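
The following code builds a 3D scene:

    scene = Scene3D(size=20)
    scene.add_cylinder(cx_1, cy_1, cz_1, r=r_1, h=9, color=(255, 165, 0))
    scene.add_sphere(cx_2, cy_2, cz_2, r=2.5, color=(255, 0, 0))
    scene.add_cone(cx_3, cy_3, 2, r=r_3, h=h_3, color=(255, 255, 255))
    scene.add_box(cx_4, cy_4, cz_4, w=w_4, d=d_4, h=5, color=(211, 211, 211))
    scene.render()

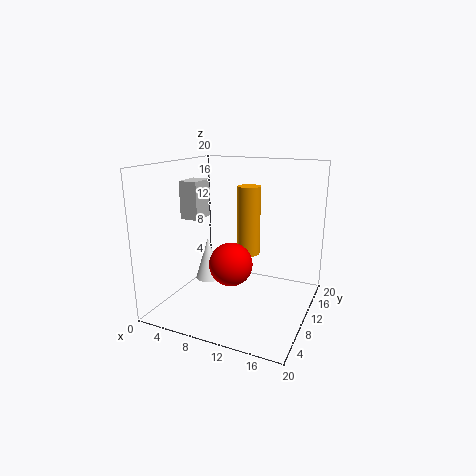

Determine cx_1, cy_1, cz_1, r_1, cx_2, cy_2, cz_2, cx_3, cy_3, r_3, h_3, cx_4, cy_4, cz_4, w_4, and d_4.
cx_1 = 12
cy_1 = 9
cz_1 = 8.5
r_1 = 1.5
cx_2 = 12.5
cy_2 = 2.5
cz_2 = 9.5
cx_3 = 4
cy_3 = 12
r_3 = 2
h_3 = 6.5
cx_4 = 3.5
cy_4 = 6
cz_4 = 13
w_4 = 2.5
d_4 = 3.5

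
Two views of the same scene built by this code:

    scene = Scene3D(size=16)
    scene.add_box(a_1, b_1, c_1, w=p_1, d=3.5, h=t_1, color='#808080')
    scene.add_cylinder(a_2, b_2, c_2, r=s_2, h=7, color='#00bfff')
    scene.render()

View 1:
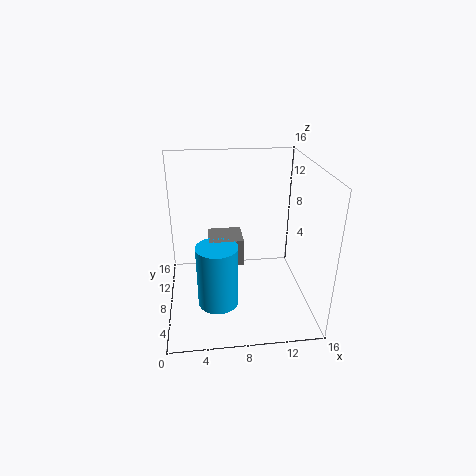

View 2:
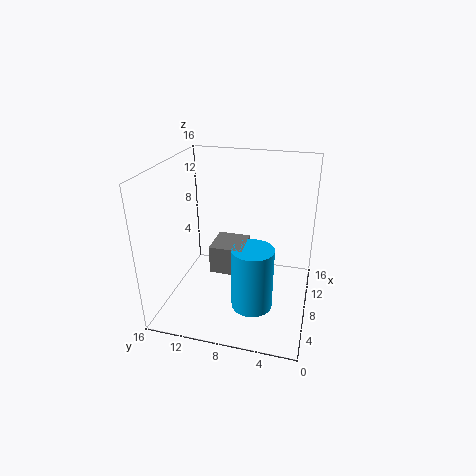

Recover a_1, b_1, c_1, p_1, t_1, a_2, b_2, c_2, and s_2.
a_1 = 4.75
b_1 = 6.75
c_1 = 5.25
p_1 = 3.75
t_1 = 3
a_2 = 5.5
b_2 = 5.75
c_2 = 1.25
s_2 = 2.25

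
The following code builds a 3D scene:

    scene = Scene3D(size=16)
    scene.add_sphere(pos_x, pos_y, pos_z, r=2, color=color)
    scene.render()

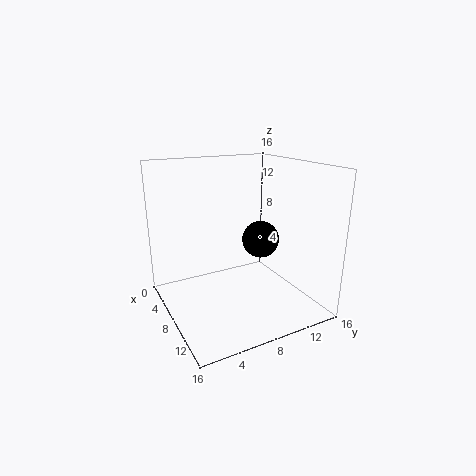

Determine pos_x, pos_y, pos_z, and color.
pos_x = 9.5
pos_y = 10
pos_z = 8
color = 'black'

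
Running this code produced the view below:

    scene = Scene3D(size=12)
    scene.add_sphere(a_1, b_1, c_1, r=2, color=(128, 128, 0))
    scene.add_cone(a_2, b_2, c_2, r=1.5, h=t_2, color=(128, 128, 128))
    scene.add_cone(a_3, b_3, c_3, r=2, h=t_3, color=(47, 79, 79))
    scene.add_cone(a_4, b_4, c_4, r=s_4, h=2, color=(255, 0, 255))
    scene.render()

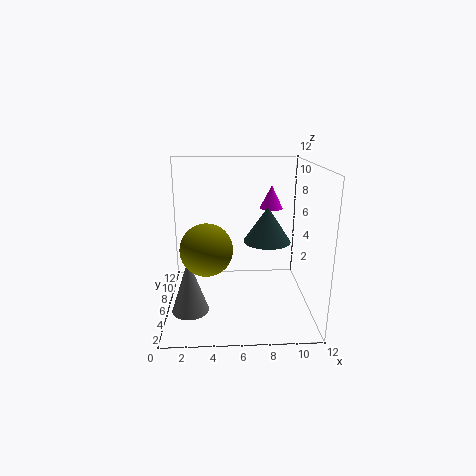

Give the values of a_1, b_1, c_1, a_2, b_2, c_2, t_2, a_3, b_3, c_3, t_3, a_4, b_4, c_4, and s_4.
a_1 = 3.5; b_1 = 3.5; c_1 = 6; a_2 = 2; b_2 = 4; c_2 = 0.5; t_2 = 4.5; a_3 = 8.5; b_3 = 6.5; c_3 = 5.5; t_3 = 3; a_4 = 9; b_4 = 8; c_4 = 8; s_4 = 1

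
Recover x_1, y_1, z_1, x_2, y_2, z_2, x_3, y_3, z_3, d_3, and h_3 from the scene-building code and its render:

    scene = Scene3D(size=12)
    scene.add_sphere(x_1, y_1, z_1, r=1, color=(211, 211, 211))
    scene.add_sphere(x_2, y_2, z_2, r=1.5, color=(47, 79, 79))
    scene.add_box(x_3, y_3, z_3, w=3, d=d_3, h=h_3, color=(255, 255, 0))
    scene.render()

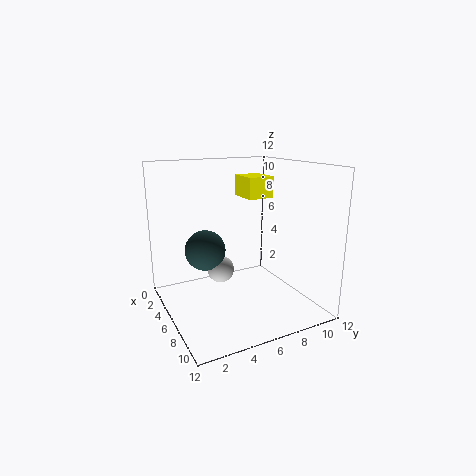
x_1 = 8; y_1 = 3.5; z_1 = 4.5; x_2 = 7.5; y_2 = 2.5; z_2 = 6; x_3 = 0.5; y_3 = 8.5; z_3 = 8.5; d_3 = 2.5; h_3 = 2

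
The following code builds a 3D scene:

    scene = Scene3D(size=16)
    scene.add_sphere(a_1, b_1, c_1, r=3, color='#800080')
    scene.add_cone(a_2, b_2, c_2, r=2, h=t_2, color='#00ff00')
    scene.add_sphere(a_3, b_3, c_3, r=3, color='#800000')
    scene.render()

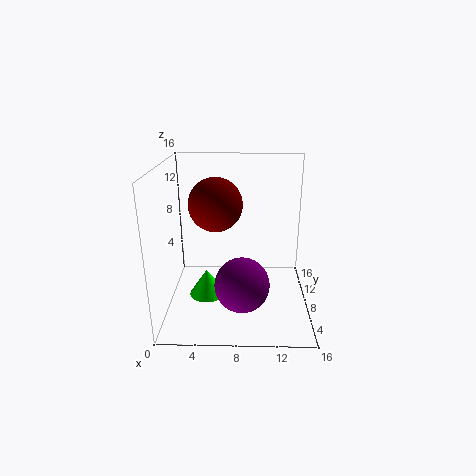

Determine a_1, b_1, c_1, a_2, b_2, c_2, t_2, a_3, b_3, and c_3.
a_1 = 8.5; b_1 = 5.5; c_1 = 3.5; a_2 = 4.5; b_2 = 7; c_2 = 1.5; t_2 = 3; a_3 = 5.5; b_3 = 9; c_3 = 11.5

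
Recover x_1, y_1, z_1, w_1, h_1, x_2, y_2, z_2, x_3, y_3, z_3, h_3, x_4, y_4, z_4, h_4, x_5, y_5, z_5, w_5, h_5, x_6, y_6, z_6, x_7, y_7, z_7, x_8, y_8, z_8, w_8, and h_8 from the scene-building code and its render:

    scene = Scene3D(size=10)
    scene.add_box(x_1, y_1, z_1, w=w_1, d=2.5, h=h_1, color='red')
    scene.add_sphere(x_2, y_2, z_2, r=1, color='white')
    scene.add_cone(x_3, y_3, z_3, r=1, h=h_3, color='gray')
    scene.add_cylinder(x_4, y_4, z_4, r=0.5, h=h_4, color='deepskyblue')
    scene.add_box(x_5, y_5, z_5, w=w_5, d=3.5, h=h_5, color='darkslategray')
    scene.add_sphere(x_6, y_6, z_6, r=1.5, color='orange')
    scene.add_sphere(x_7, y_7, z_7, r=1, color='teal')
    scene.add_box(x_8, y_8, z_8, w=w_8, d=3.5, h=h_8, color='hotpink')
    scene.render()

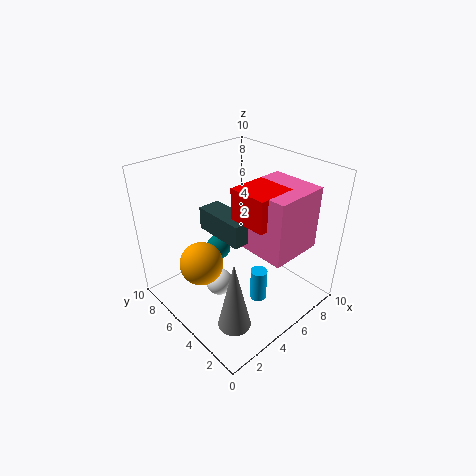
x_1 = 3.5, y_1 = 1.5, z_1 = 7.5, w_1 = 2.5, h_1 = 2, x_2 = 4, y_2 = 6, z_2 = 1, x_3 = 1.5, y_3 = 1.5, z_3 = 2, h_3 = 4.5, x_4 = 3.5, y_4 = 1.5, z_4 = 3, h_4 = 2, x_5 = 3, y_5 = 3, z_5 = 6, w_5 = 1.5, h_5 = 1.5, x_6 = 2.5, y_6 = 6, z_6 = 3.5, x_7 = 6, y_7 = 8.5, z_7 = 2, x_8 = 4, y_8 = 0.5, z_8 = 5.5, w_8 = 3.5, h_8 = 4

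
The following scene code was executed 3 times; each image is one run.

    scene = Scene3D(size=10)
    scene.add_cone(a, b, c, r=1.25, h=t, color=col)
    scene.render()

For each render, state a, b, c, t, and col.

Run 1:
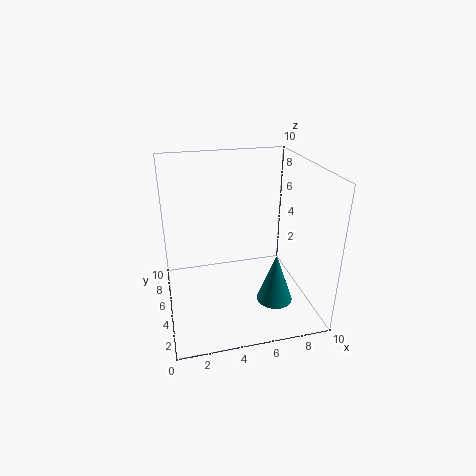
a = 7.25; b = 3.25; c = 0.75; t = 3.5; col = 'teal'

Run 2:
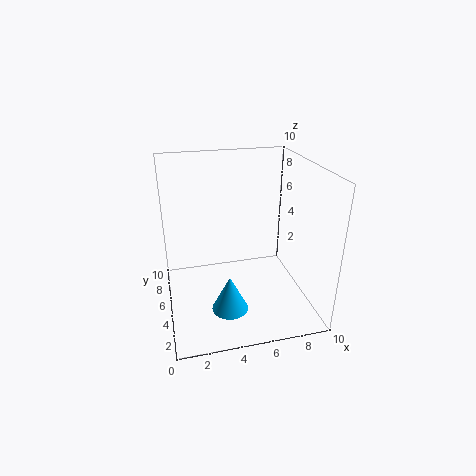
a = 4; b = 3.25; c = 0.5; t = 2.5; col = 'deepskyblue'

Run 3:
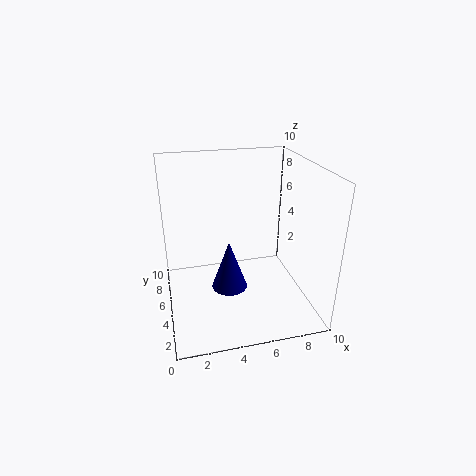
a = 4.25; b = 4.5; c = 1.5; t = 3.5; col = 'navy'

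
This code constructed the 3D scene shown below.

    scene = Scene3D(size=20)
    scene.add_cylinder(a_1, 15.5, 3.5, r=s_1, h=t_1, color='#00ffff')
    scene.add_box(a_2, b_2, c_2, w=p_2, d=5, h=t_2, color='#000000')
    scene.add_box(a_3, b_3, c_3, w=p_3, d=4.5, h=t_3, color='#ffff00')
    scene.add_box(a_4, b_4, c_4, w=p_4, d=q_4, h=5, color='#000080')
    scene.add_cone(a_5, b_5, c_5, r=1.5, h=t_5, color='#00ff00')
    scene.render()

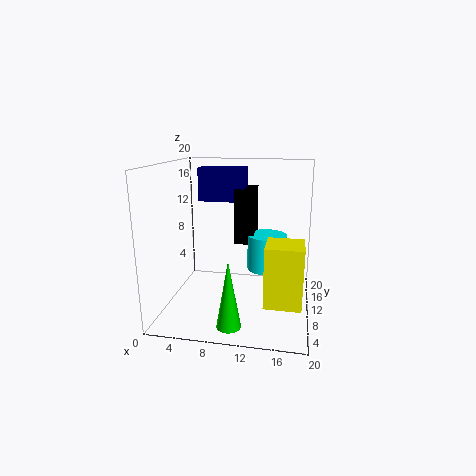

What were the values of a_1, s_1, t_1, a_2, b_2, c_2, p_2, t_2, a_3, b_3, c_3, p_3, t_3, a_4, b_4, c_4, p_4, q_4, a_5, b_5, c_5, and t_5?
a_1 = 13.5, s_1 = 3, t_1 = 5.5, a_2 = 8.5, b_2 = 14.5, c_2 = 7.5, p_2 = 3, t_2 = 8.5, a_3 = 14.5, b_3 = 2, c_3 = 4, p_3 = 4.5, t_3 = 7.5, a_4 = 3, b_4 = 14.5, c_4 = 14, p_4 = 7, q_4 = 3.5, a_5 = 10.5, b_5 = 1.5, c_5 = 1.5, t_5 = 8.5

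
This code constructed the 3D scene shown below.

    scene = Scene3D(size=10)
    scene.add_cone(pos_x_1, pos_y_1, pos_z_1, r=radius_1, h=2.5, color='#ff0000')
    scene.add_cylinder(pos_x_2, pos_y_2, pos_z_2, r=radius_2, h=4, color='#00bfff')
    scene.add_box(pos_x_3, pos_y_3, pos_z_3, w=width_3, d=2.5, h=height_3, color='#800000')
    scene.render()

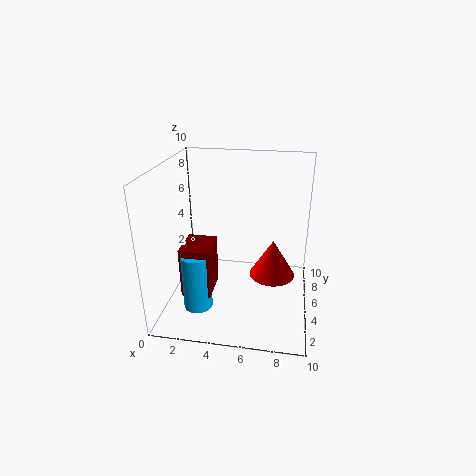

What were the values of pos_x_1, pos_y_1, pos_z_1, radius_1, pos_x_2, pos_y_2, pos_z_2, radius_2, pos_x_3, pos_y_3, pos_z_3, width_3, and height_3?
pos_x_1 = 7.5
pos_y_1 = 4
pos_z_1 = 3
radius_1 = 1.5
pos_x_2 = 2.5
pos_y_2 = 3
pos_z_2 = 0.5
radius_2 = 1
pos_x_3 = 1.5
pos_y_3 = 2.5
pos_z_3 = 1.5
width_3 = 2
height_3 = 3.5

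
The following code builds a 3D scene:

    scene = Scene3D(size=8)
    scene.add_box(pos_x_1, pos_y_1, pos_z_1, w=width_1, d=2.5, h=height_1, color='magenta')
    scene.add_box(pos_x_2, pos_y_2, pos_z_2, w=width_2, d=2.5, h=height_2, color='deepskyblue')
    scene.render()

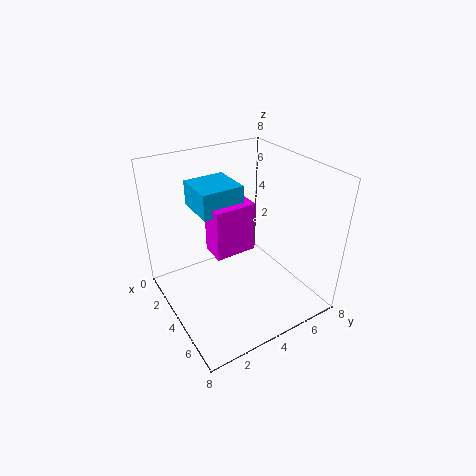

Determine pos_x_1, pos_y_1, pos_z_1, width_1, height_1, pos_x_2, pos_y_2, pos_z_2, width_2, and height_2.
pos_x_1 = 2, pos_y_1 = 3, pos_z_1 = 2.5, width_1 = 1.5, height_1 = 3, pos_x_2 = 0.5, pos_y_2 = 2.5, pos_z_2 = 5, width_2 = 2.5, height_2 = 1.5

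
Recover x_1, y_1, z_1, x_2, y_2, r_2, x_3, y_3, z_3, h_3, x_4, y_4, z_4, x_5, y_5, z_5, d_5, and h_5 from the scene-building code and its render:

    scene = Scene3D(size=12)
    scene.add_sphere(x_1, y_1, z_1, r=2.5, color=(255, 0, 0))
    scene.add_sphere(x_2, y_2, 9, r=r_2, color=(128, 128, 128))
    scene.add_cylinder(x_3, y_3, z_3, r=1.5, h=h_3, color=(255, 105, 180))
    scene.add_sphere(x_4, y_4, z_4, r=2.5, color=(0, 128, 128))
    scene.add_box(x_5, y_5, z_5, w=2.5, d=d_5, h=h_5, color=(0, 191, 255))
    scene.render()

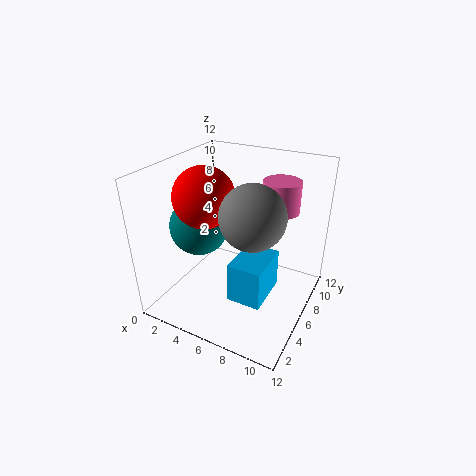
x_1 = 3.5, y_1 = 5, z_1 = 9.5, x_2 = 8, y_2 = 4.5, r_2 = 2.5, x_3 = 9, y_3 = 7.5, z_3 = 8.5, h_3 = 2.5, x_4 = 2.5, y_4 = 5.5, z_4 = 6.5, x_5 = 7.5, y_5 = 1.5, z_5 = 3.5, d_5 = 3.5, h_5 = 3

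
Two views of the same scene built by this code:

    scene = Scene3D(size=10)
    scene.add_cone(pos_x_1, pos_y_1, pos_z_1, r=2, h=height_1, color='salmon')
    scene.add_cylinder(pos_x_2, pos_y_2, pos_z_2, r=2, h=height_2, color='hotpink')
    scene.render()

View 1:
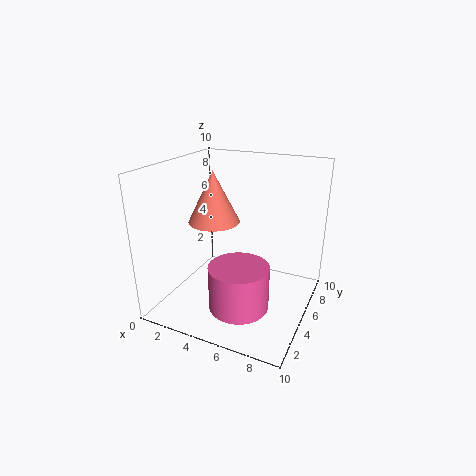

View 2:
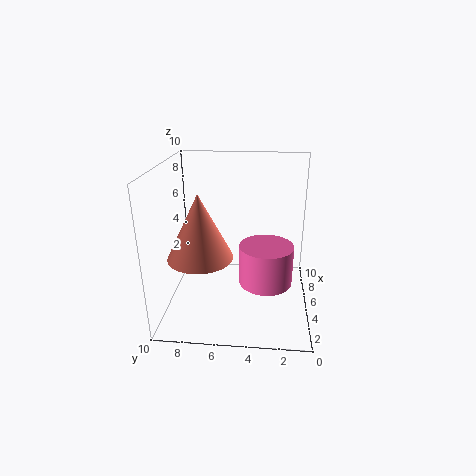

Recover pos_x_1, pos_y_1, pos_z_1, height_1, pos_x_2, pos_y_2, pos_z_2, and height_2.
pos_x_1 = 2
pos_y_1 = 7
pos_z_1 = 5
height_1 = 4
pos_x_2 = 6
pos_y_2 = 3
pos_z_2 = 1
height_2 = 3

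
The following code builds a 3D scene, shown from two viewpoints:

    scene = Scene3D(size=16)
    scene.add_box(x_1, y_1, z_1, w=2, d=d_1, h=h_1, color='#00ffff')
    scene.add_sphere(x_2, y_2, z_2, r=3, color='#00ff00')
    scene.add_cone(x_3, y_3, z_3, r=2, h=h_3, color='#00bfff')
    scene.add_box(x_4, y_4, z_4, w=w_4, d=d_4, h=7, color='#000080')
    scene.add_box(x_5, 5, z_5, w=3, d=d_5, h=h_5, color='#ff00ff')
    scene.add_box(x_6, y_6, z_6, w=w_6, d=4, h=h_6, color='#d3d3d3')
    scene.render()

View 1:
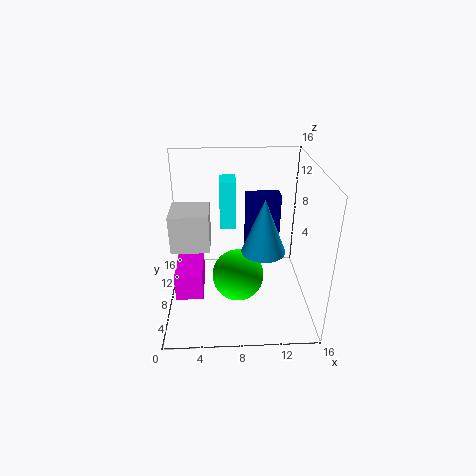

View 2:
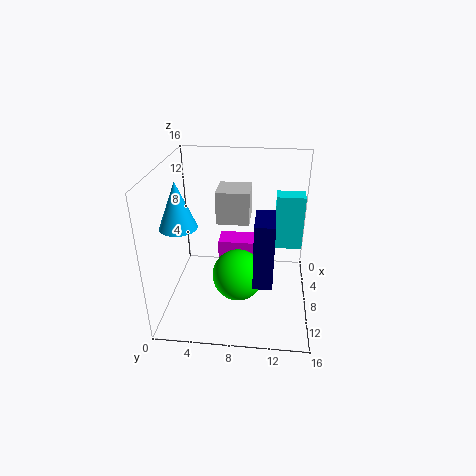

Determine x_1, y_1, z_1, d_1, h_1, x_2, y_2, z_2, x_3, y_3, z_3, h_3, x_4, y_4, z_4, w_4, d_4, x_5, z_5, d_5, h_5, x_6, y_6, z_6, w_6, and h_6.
x_1 = 6; y_1 = 12; z_1 = 7; d_1 = 3; h_1 = 6; x_2 = 8; y_2 = 8; z_2 = 3; x_3 = 10; y_3 = 2; z_3 = 10; h_3 = 5; x_4 = 9; y_4 = 10; z_4 = 5; w_4 = 4; d_4 = 2; x_5 = 1; z_5 = 2; d_5 = 5; h_5 = 3; x_6 = 1; y_6 = 5; z_6 = 8; w_6 = 4; h_6 = 4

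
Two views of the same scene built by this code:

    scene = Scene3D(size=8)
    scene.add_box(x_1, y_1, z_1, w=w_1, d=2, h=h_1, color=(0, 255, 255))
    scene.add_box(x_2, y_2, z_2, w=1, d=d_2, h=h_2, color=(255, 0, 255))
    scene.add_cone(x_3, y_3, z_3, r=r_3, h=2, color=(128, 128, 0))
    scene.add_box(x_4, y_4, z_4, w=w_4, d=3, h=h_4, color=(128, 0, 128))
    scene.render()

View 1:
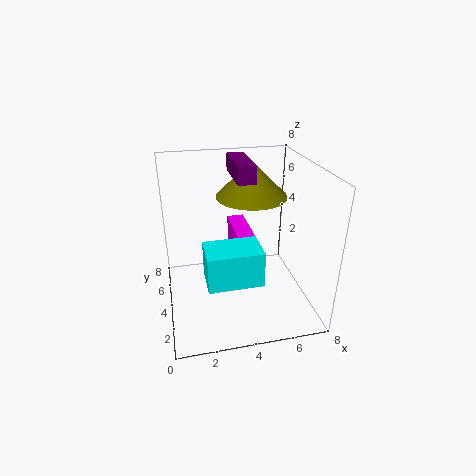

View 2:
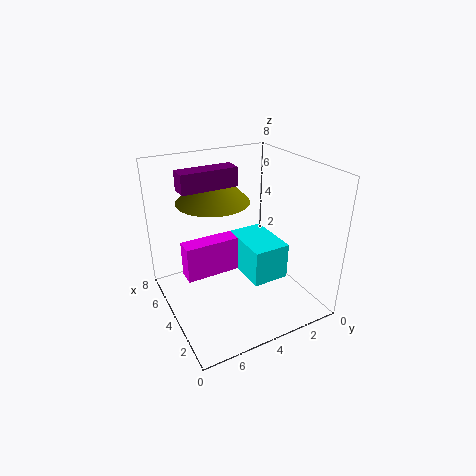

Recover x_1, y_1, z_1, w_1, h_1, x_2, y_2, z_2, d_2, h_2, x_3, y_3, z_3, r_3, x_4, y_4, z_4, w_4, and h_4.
x_1 = 2; y_1 = 2; z_1 = 2; w_1 = 3; h_1 = 2; x_2 = 4; y_2 = 4; z_2 = 2; d_2 = 3; h_2 = 2; x_3 = 5; y_3 = 5; z_3 = 6; r_3 = 2; x_4 = 4; y_4 = 4; z_4 = 7; w_4 = 1; h_4 = 1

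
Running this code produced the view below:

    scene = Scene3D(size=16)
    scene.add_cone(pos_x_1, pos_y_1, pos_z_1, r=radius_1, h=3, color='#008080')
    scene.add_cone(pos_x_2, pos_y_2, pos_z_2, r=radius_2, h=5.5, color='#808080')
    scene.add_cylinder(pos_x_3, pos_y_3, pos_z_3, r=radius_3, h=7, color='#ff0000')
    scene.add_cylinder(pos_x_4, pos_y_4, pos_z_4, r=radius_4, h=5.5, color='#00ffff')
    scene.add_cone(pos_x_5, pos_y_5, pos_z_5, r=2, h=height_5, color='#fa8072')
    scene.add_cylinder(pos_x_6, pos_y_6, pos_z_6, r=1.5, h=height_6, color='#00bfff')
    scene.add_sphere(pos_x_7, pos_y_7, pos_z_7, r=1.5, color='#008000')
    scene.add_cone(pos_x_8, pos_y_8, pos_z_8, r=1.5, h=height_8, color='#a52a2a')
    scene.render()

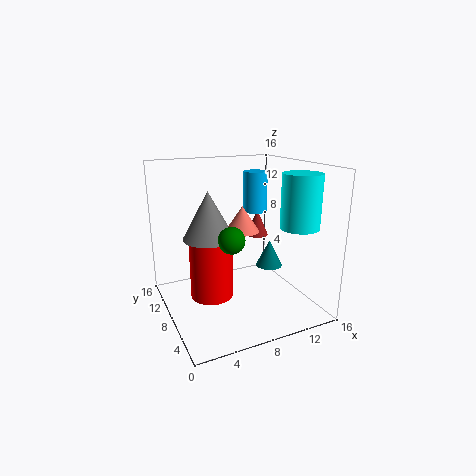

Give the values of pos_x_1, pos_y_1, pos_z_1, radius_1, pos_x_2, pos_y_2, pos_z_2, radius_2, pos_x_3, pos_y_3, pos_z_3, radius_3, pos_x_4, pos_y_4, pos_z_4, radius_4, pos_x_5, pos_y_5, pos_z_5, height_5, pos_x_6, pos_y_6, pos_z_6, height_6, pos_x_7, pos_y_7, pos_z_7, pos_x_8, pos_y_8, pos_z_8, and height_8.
pos_x_1 = 11.5, pos_y_1 = 7, pos_z_1 = 4.5, radius_1 = 1.5, pos_x_2 = 5.5, pos_y_2 = 10.5, pos_z_2 = 7.5, radius_2 = 3, pos_x_3 = 5.5, pos_y_3 = 10, pos_z_3 = 0.5, radius_3 = 2.5, pos_x_4 = 12.5, pos_y_4 = 3, pos_z_4 = 10, radius_4 = 2, pos_x_5 = 9.5, pos_y_5 = 10, pos_z_5 = 8, height_5 = 3, pos_x_6 = 12.5, pos_y_6 = 12.5, pos_z_6 = 9.5, height_6 = 5, pos_x_7 = 7, pos_y_7 = 7.5, pos_z_7 = 8, pos_x_8 = 14, pos_y_8 = 14.5, pos_z_8 = 5.5, height_8 = 3.5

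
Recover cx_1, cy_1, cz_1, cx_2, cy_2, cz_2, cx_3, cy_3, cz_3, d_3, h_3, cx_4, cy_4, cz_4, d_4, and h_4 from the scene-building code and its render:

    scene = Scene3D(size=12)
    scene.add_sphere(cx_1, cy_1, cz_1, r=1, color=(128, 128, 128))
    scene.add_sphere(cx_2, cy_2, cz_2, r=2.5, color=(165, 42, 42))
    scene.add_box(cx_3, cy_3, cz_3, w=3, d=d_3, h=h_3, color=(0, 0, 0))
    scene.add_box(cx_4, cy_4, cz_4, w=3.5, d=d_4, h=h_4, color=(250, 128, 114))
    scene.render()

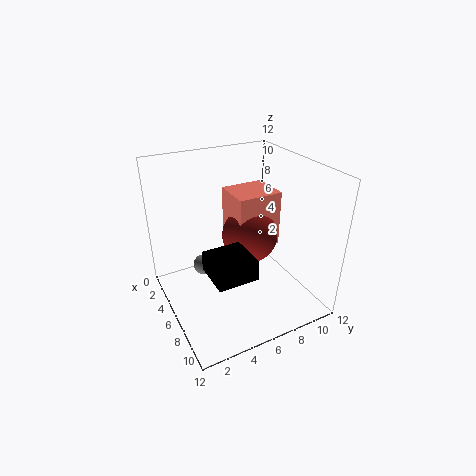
cx_1 = 1.5; cy_1 = 4.5; cz_1 = 1; cx_2 = 4.5; cy_2 = 8; cz_2 = 5; cx_3 = 8; cy_3 = 2; cz_3 = 5.5; d_3 = 3; h_3 = 1.5; cx_4 = 2; cy_4 = 6.5; cz_4 = 4; d_4 = 4; h_4 = 5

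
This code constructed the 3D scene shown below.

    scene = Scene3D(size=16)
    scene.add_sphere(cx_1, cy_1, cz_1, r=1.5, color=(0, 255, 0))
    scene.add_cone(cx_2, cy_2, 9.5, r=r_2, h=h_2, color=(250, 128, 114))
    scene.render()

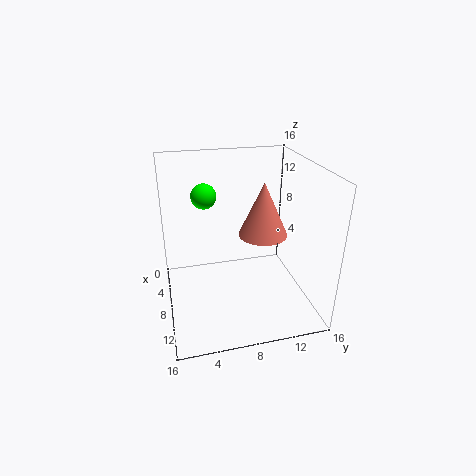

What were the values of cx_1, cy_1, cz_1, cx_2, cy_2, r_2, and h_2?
cx_1 = 3.5; cy_1 = 5; cz_1 = 11.5; cx_2 = 10.5; cy_2 = 10; r_2 = 2.5; h_2 = 5.5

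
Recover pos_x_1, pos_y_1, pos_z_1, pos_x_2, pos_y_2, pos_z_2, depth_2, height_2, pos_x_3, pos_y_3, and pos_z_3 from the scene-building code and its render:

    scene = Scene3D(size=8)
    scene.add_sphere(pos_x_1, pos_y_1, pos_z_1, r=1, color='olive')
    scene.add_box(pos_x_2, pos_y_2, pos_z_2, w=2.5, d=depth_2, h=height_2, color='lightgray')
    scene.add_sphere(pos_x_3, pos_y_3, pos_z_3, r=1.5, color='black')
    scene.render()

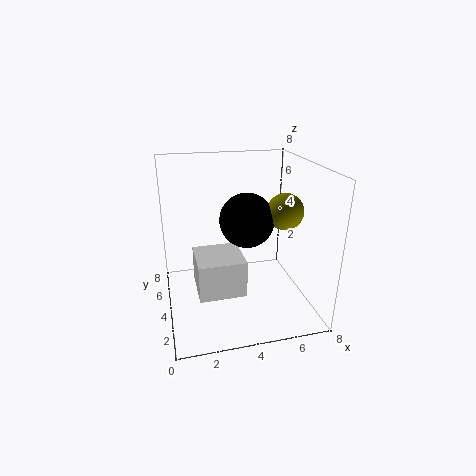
pos_x_1 = 6.5
pos_y_1 = 3.5
pos_z_1 = 5.5
pos_x_2 = 1.5
pos_y_2 = 2
pos_z_2 = 1.5
depth_2 = 2.5
height_2 = 2
pos_x_3 = 4.5
pos_y_3 = 4
pos_z_3 = 5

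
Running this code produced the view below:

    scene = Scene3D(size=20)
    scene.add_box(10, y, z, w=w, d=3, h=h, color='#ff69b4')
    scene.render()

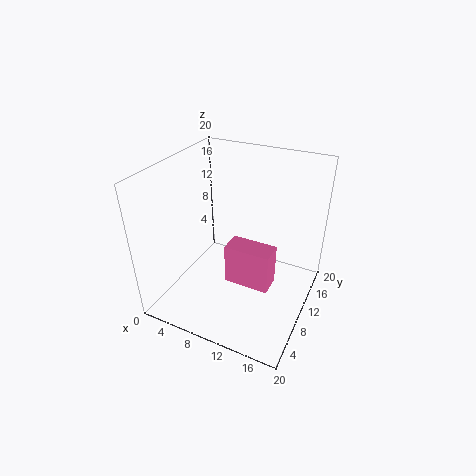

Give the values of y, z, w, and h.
y = 6, z = 5.5, w = 6, h = 5.5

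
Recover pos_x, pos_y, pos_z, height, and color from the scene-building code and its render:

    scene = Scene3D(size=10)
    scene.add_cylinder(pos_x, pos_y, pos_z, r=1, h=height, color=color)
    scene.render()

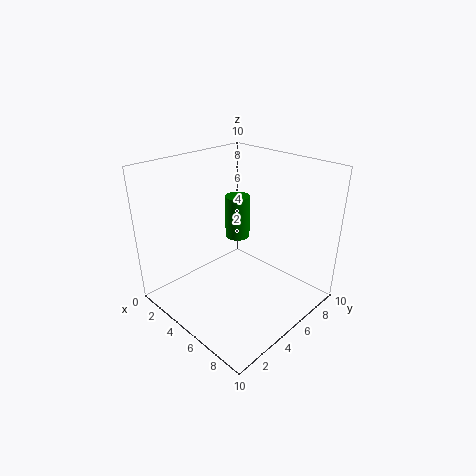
pos_x = 2, pos_y = 8, pos_z = 3, height = 3.5, color = 'green'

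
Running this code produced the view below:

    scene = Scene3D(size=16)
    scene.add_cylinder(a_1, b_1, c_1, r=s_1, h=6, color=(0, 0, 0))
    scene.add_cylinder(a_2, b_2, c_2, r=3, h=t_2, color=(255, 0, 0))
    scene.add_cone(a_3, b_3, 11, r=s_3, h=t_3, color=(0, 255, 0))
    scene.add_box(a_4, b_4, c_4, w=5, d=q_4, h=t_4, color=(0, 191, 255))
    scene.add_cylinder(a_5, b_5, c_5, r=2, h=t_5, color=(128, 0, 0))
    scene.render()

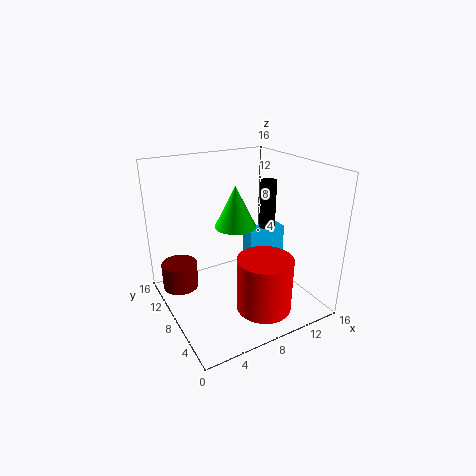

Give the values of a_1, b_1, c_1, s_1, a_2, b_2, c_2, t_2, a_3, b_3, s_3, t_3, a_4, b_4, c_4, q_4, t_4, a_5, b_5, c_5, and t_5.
a_1 = 14; b_1 = 11; c_1 = 7; s_1 = 1; a_2 = 9; b_2 = 4; c_2 = 1; t_2 = 6; a_3 = 6; b_3 = 5; s_3 = 2; t_3 = 4; a_4 = 11; b_4 = 10; c_4 = 1; q_4 = 2; t_4 = 6; a_5 = 2; b_5 = 11; c_5 = 2; t_5 = 3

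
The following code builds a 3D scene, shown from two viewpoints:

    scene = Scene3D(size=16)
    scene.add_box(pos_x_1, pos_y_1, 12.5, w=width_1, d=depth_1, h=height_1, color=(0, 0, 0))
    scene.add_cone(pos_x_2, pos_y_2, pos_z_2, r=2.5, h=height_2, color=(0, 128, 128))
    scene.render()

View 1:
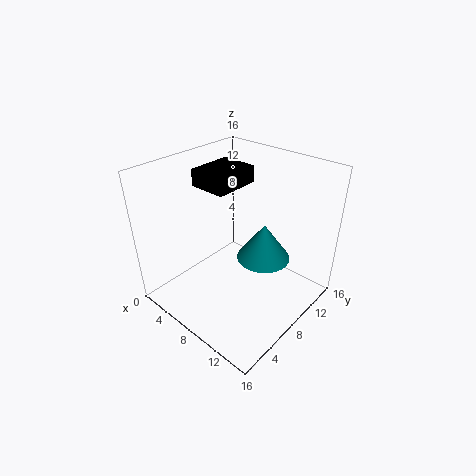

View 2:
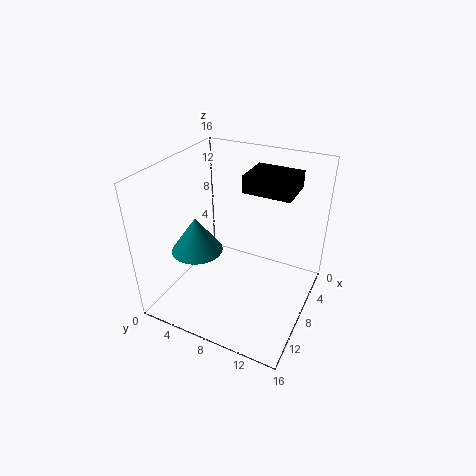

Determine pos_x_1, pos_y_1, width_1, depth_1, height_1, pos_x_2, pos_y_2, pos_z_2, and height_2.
pos_x_1 = 1.5
pos_y_1 = 7.5
width_1 = 4.5
depth_1 = 5.5
height_1 = 2
pos_x_2 = 13
pos_y_2 = 6
pos_z_2 = 9
height_2 = 3.5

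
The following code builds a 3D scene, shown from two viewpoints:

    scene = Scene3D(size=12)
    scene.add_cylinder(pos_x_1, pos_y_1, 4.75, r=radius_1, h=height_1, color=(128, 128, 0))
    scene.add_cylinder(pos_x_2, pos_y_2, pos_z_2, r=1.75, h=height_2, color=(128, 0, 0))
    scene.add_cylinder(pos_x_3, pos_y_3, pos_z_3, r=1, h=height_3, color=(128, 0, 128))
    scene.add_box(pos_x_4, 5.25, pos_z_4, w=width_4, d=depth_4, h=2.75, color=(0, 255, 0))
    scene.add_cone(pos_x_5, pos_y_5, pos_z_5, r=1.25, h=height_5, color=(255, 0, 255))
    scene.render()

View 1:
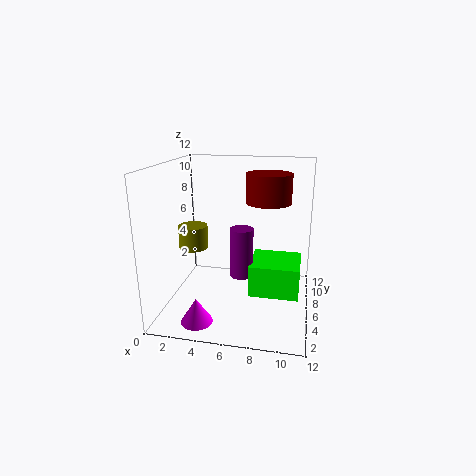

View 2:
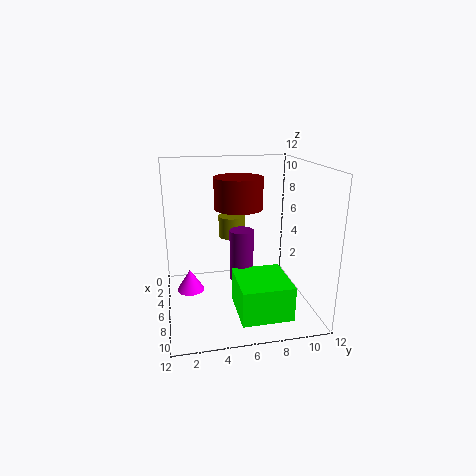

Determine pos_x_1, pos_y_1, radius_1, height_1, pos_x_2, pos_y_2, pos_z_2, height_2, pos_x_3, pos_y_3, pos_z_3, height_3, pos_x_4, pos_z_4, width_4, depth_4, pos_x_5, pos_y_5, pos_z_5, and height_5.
pos_x_1 = 2
pos_y_1 = 6.25
radius_1 = 1.25
height_1 = 2
pos_x_2 = 8.5
pos_y_2 = 5.5
pos_z_2 = 9.25
height_2 = 2.25
pos_x_3 = 6.25
pos_y_3 = 6.25
pos_z_3 = 2.5
height_3 = 4.25
pos_x_4 = 7
pos_z_4 = 1
width_4 = 4.25
depth_4 = 4
pos_x_5 = 3.5
pos_y_5 = 2
pos_z_5 = 0.25
height_5 = 2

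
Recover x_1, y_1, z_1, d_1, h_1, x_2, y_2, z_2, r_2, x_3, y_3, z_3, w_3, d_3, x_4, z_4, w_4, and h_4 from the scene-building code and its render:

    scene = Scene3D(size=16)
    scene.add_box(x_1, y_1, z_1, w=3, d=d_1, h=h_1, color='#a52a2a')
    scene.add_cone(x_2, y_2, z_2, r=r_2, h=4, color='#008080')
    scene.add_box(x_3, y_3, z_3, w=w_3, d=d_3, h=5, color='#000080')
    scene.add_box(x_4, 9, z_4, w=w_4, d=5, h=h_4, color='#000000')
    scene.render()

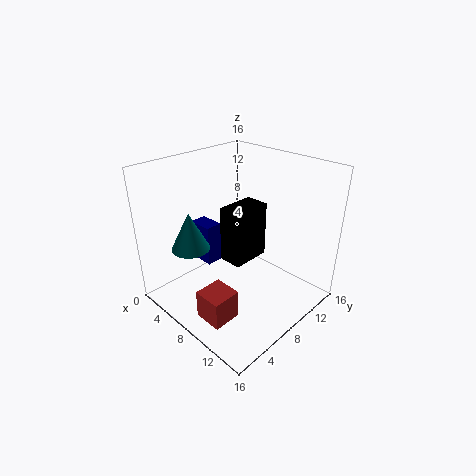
x_1 = 9
y_1 = 1
z_1 = 2
d_1 = 3
h_1 = 3
x_2 = 6
y_2 = 3
z_2 = 8
r_2 = 2
x_3 = 1
y_3 = 7
z_3 = 3
w_3 = 3
d_3 = 2
x_4 = 4
z_4 = 3
w_4 = 3
h_4 = 7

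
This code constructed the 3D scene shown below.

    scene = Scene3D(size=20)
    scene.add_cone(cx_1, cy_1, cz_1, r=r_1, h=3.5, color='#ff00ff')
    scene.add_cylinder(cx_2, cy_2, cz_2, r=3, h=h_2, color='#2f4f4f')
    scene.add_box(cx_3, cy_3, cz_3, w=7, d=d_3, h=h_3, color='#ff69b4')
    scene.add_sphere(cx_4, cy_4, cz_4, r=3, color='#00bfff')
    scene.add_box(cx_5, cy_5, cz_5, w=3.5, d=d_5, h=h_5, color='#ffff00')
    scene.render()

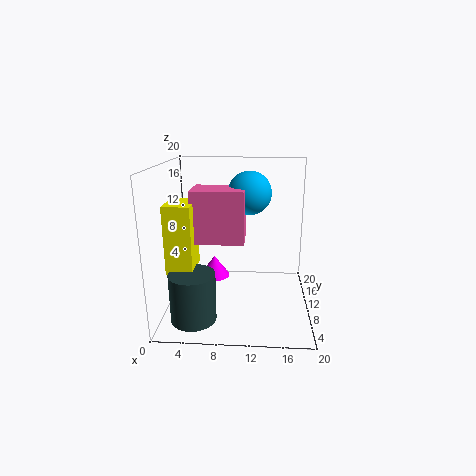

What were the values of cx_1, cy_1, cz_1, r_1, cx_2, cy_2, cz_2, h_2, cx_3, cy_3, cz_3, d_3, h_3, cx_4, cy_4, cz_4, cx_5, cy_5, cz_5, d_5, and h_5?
cx_1 = 5.5
cy_1 = 17.5
cz_1 = 0.5
r_1 = 2.5
cx_2 = 4.5
cy_2 = 4.5
cz_2 = 0.5
h_2 = 6.5
cx_3 = 4
cy_3 = 7
cz_3 = 10
d_3 = 5
h_3 = 7
cx_4 = 11.5
cy_4 = 11.5
cz_4 = 16
cx_5 = 1
cy_5 = 5
cz_5 = 6.5
d_5 = 5
h_5 = 9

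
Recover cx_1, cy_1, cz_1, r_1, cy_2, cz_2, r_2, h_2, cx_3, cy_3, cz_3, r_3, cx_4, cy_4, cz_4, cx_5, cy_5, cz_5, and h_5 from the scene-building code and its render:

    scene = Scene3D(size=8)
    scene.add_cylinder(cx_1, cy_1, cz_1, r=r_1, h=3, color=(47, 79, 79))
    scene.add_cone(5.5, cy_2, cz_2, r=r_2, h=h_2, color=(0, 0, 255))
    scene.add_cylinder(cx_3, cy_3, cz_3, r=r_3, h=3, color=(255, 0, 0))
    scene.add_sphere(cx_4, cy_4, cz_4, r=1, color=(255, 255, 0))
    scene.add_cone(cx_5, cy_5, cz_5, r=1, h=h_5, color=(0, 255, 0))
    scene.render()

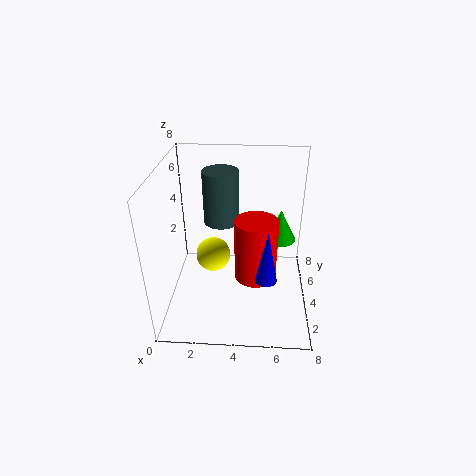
cx_1 = 3; cy_1 = 5; cz_1 = 4.5; r_1 = 1; cy_2 = 0.5; cz_2 = 4; r_2 = 0.5; h_2 = 2.5; cx_3 = 5; cy_3 = 1.5; cz_3 = 3.5; r_3 = 1; cx_4 = 2.5; cy_4 = 4.5; cz_4 = 2.5; cx_5 = 6.5; cy_5 = 6.5; cz_5 = 2.5; h_5 = 2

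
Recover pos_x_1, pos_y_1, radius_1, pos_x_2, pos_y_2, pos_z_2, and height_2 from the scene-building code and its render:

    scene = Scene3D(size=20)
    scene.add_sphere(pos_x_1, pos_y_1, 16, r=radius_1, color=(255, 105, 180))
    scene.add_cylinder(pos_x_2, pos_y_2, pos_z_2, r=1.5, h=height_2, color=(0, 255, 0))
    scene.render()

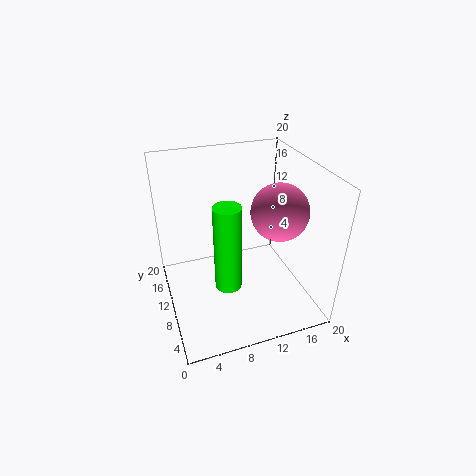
pos_x_1 = 13.5, pos_y_1 = 5, radius_1 = 3.5, pos_x_2 = 6, pos_y_2 = 2, pos_z_2 = 9.5, height_2 = 10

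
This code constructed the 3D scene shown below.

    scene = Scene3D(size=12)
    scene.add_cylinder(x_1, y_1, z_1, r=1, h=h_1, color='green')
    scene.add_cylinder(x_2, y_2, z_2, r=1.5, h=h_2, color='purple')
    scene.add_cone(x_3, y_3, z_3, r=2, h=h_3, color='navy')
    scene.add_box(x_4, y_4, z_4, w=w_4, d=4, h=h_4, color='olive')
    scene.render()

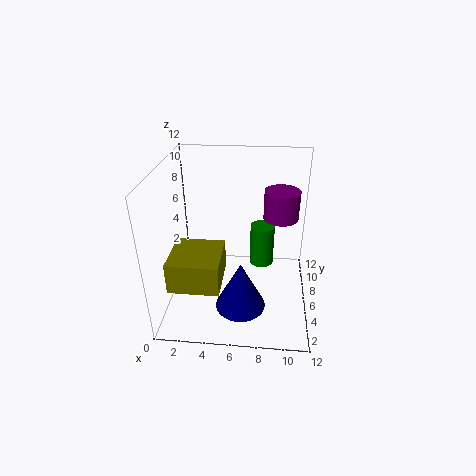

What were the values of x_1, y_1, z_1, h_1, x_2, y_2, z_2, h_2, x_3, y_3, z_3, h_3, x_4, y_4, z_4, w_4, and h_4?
x_1 = 8; y_1 = 6.5; z_1 = 3.5; h_1 = 3.5; x_2 = 9.5; y_2 = 8; z_2 = 7; h_2 = 2.5; x_3 = 6.5; y_3 = 3; z_3 = 1.5; h_3 = 4; x_4 = 1; y_4 = 1.5; z_4 = 3.5; w_4 = 4; h_4 = 2.5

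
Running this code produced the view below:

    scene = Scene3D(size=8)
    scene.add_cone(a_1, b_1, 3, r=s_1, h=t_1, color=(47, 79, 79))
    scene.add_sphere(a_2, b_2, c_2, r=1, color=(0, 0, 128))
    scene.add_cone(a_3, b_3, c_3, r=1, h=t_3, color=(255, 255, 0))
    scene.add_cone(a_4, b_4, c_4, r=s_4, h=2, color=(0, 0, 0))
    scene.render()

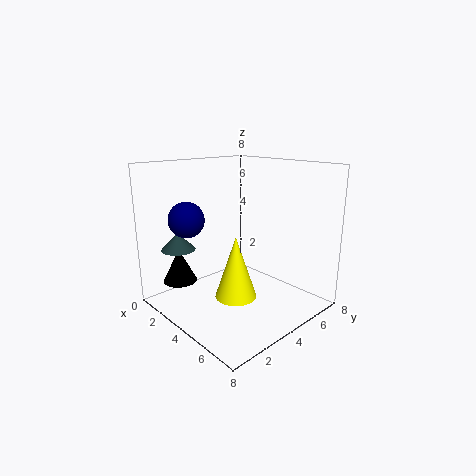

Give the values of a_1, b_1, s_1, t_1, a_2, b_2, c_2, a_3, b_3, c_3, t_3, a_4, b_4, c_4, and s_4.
a_1 = 1, b_1 = 2, s_1 = 1, t_1 = 1, a_2 = 2, b_2 = 2, c_2 = 5, a_3 = 6, b_3 = 2, c_3 = 2, t_3 = 3, a_4 = 1, b_4 = 2, c_4 = 1, s_4 = 1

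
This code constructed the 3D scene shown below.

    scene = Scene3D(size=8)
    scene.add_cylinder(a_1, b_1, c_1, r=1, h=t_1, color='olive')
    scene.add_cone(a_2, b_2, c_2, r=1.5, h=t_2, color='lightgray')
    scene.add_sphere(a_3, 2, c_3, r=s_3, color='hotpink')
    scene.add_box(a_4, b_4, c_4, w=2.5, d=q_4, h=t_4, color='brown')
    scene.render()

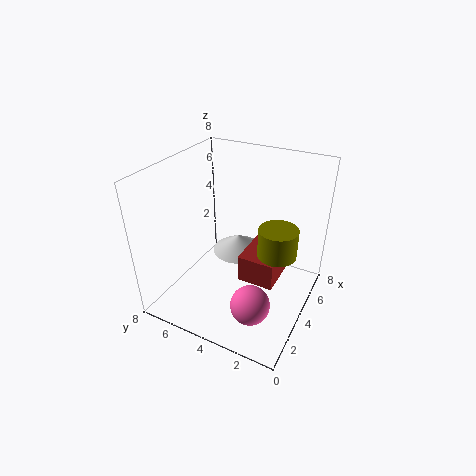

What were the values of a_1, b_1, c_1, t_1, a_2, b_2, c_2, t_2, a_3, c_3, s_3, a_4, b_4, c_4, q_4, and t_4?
a_1 = 3.5
b_1 = 1.5
c_1 = 4
t_1 = 1.5
a_2 = 5
b_2 = 4.5
c_2 = 2.5
t_2 = 1
a_3 = 1.5
c_3 = 2
s_3 = 1
a_4 = 3
b_4 = 1.5
c_4 = 2
q_4 = 2
t_4 = 1.5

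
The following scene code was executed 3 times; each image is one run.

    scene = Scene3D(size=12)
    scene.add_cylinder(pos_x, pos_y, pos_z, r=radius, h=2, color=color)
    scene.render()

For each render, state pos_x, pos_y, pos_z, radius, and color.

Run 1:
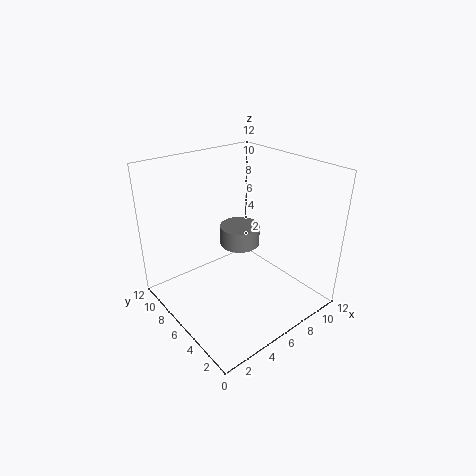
pos_x = 9.5; pos_y = 10; pos_z = 2.5; radius = 2; color = 'gray'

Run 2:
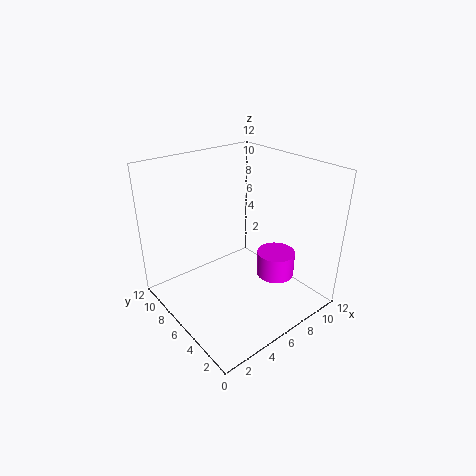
pos_x = 7.5; pos_y = 3; pos_z = 3.5; radius = 1.5; color = 'magenta'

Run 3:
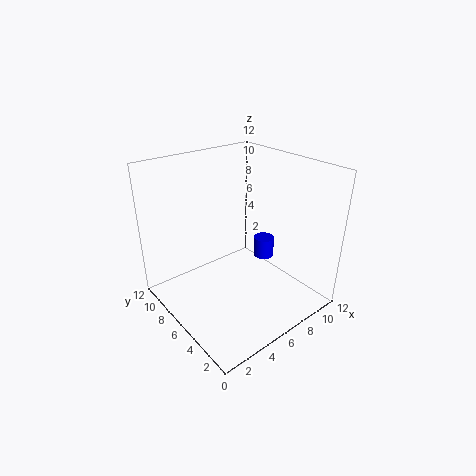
pos_x = 11; pos_y = 8; pos_z = 1.5; radius = 1; color = 'blue'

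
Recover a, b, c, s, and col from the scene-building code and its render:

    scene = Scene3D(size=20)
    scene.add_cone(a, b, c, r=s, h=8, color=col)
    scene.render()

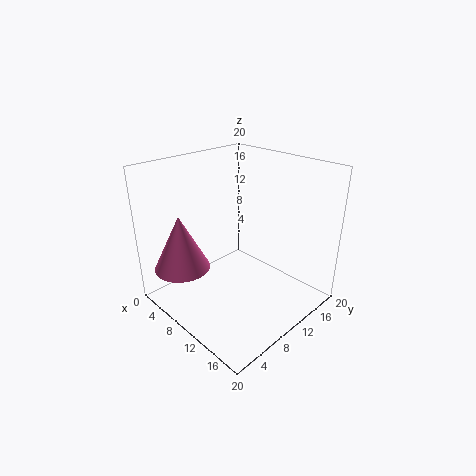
a = 4
b = 4.5
c = 5
s = 4
col = 'hotpink'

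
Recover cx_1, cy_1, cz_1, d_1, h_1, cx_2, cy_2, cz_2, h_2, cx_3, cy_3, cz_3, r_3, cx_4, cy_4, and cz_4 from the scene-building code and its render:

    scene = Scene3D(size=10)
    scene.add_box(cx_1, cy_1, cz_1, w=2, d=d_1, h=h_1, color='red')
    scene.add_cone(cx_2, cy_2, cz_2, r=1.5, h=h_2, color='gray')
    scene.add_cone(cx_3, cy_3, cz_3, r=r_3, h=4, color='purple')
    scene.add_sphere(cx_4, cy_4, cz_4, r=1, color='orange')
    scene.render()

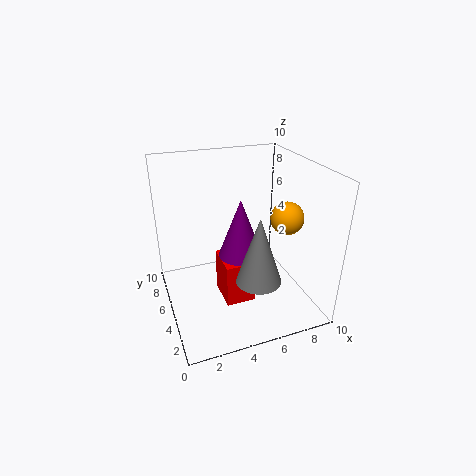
cx_1 = 3.5, cy_1 = 3, cz_1 = 1, d_1 = 2.5, h_1 = 3, cx_2 = 5.5, cy_2 = 2.5, cz_2 = 3, h_2 = 4.5, cx_3 = 5, cy_3 = 4.5, cz_3 = 4, r_3 = 1.5, cx_4 = 7, cy_4 = 2, cz_4 = 7.5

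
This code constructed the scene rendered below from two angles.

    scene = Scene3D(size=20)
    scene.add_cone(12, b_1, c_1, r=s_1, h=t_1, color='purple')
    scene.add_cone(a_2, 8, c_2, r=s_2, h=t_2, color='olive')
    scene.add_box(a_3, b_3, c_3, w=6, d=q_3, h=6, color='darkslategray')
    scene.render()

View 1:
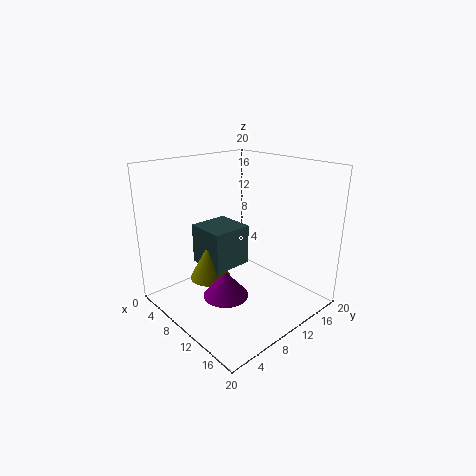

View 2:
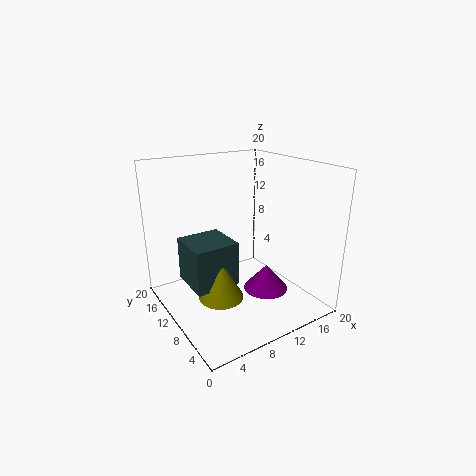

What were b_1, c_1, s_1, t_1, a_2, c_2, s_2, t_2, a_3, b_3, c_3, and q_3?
b_1 = 6
c_1 = 3.5
s_1 = 3
t_1 = 3.5
a_2 = 6
c_2 = 3
s_2 = 3
t_2 = 5.5
a_3 = 2.5
b_3 = 7.5
c_3 = 4.5
q_3 = 6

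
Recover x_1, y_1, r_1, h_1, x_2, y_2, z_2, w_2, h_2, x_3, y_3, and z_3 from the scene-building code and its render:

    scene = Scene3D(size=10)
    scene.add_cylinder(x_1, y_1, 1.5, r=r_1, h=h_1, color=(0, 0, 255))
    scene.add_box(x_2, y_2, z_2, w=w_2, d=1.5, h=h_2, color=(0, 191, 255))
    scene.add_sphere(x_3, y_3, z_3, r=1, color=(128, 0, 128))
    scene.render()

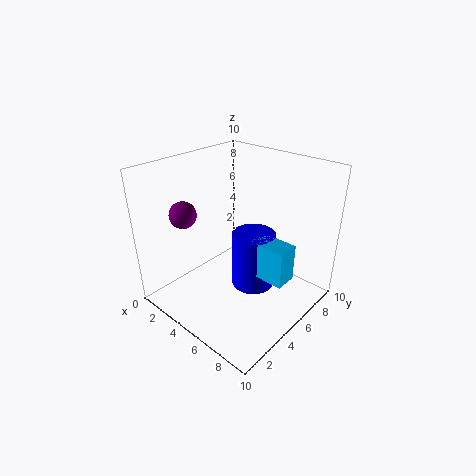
x_1 = 6, y_1 = 5.5, r_1 = 1.5, h_1 = 4, x_2 = 6.5, y_2 = 4.5, z_2 = 3, w_2 = 2.5, h_2 = 2.5, x_3 = 1, y_3 = 3.5, z_3 = 6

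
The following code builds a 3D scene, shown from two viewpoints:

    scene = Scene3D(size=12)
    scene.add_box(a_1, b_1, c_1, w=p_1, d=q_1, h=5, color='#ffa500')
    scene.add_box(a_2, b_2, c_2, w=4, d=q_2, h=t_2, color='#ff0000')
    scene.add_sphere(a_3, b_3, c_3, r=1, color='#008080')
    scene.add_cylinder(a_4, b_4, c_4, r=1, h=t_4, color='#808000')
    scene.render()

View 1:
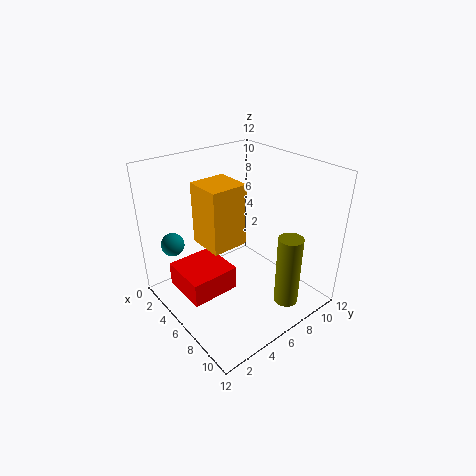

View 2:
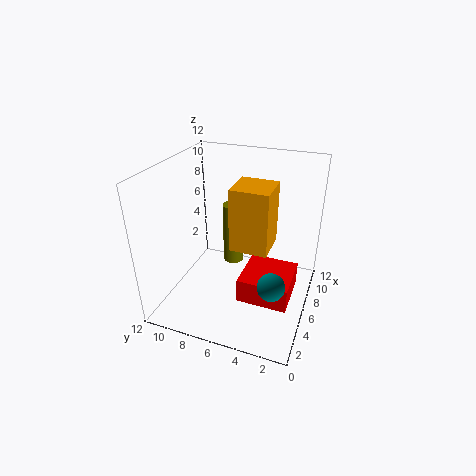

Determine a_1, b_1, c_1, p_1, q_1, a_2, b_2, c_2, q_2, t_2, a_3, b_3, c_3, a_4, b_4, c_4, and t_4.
a_1 = 4, b_1 = 3, c_1 = 6, p_1 = 3, q_1 = 3, a_2 = 3, b_2 = 1, c_2 = 2, q_2 = 4, t_2 = 2, a_3 = 2, b_3 = 2, c_3 = 5, a_4 = 10, b_4 = 8, c_4 = 1, t_4 = 6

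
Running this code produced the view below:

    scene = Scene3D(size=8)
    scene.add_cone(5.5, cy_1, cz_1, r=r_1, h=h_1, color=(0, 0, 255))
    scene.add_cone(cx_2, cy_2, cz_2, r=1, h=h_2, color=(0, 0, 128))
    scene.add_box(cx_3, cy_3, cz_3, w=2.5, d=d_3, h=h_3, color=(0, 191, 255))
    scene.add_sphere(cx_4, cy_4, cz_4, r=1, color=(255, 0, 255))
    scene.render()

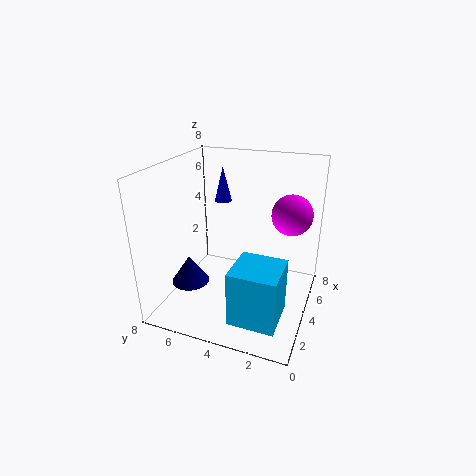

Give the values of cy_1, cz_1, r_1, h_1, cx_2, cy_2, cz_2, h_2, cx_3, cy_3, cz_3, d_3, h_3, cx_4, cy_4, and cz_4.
cy_1 = 5.5; cz_1 = 5.5; r_1 = 0.5; h_1 = 2; cx_2 = 2; cy_2 = 6; cz_2 = 2; h_2 = 1.5; cx_3 = 1; cy_3 = 1; cz_3 = 0.5; d_3 = 2.5; h_3 = 3; cx_4 = 3.5; cy_4 = 1; cz_4 = 6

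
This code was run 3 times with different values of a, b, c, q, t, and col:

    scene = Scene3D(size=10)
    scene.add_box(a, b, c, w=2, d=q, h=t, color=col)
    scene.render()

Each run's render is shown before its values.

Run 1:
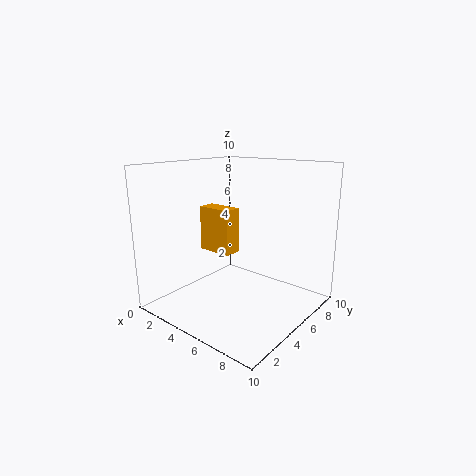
a = 5.5, b = 1, c = 5.5, q = 1, t = 2.5, col = 'orange'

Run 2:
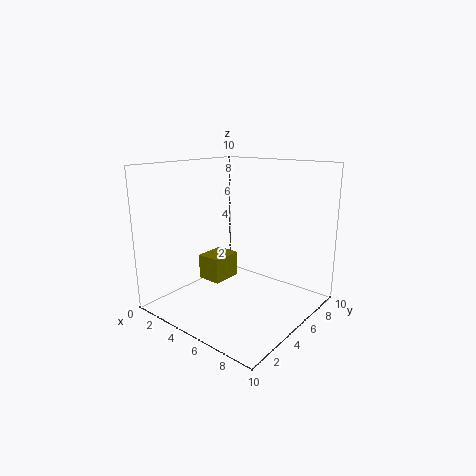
a = 0.5, b = 5.5, c = 0.5, q = 2.5, t = 2, col = 'olive'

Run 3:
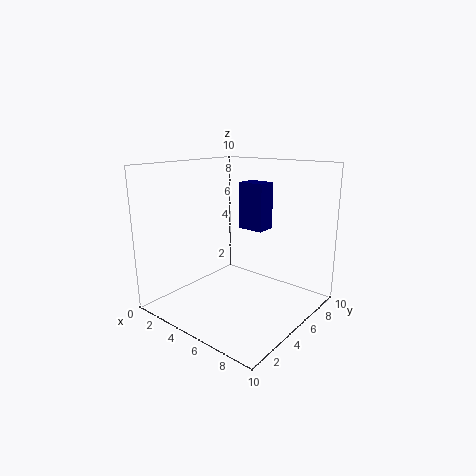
a = 3.5, b = 7, c = 5, q = 1.5, t = 3.5, col = 'navy'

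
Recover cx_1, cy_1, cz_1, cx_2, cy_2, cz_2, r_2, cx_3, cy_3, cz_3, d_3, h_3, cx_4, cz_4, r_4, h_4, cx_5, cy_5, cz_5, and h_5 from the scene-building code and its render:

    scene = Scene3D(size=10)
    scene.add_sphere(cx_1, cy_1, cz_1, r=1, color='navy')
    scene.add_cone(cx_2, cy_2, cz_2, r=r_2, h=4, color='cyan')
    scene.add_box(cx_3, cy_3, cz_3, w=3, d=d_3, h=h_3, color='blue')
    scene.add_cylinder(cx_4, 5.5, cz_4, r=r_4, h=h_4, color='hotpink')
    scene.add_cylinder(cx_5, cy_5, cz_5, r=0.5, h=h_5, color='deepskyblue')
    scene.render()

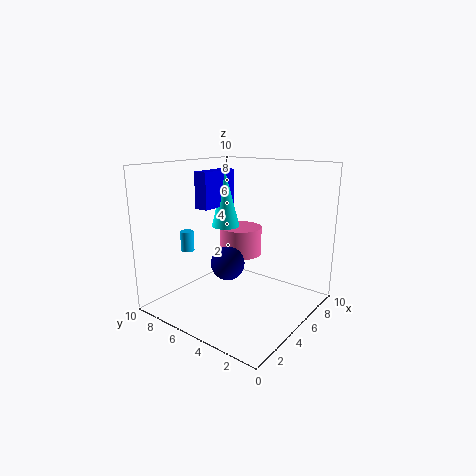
cx_1 = 2; cy_1 = 3.5; cz_1 = 4.5; cx_2 = 5.5; cy_2 = 6.5; cz_2 = 5.5; r_2 = 1; cx_3 = 3.5; cy_3 = 6.5; cz_3 = 7; d_3 = 1; h_3 = 2.5; cx_4 = 6; cz_4 = 3.5; r_4 = 1.5; h_4 = 2; cx_5 = 4; cy_5 = 9; cz_5 = 3.5; h_5 = 1.5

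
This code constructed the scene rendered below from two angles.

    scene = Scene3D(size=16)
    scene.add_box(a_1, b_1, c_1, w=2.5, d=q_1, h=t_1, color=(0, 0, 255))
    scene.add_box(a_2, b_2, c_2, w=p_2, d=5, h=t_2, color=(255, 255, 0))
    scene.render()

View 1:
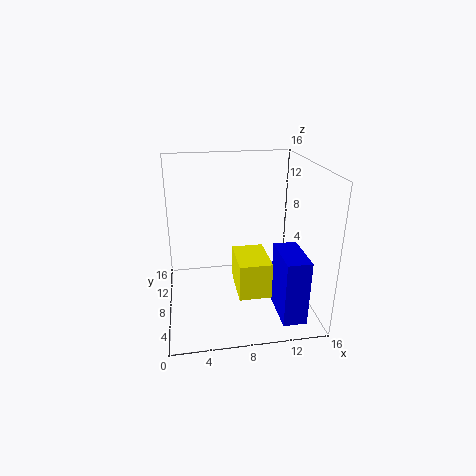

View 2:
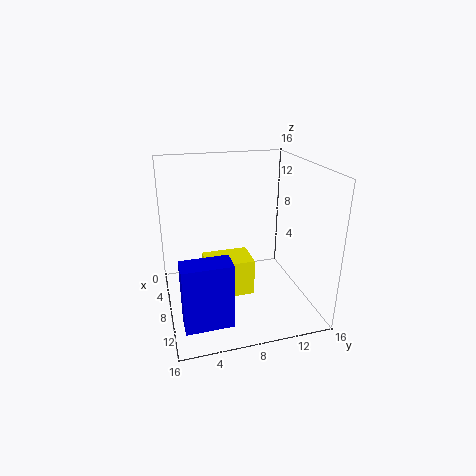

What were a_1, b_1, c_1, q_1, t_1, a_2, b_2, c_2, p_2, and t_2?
a_1 = 11.5, b_1 = 1, c_1 = 1, q_1 = 5, t_1 = 7, a_2 = 7.5, b_2 = 4, c_2 = 2.5, p_2 = 3.5, t_2 = 4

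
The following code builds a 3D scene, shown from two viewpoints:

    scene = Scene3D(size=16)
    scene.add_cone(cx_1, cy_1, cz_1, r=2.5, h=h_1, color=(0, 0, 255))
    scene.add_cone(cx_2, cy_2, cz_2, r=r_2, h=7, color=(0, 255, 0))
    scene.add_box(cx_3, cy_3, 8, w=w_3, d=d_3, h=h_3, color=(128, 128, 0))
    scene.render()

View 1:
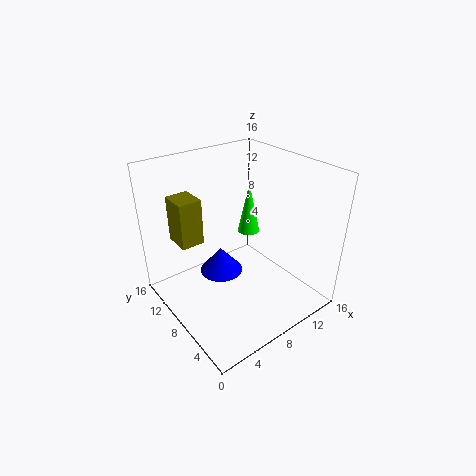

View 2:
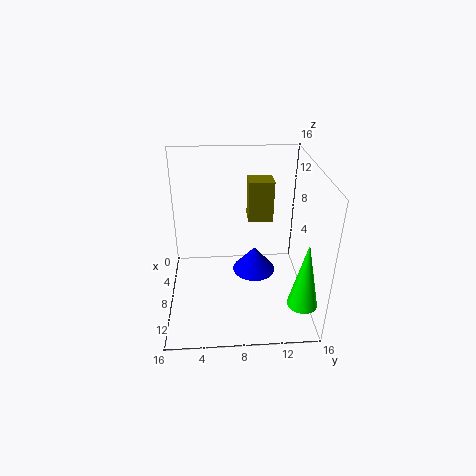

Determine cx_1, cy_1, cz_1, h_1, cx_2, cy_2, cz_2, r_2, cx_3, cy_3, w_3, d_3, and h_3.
cx_1 = 7; cy_1 = 10; cz_1 = 3; h_1 = 3; cx_2 = 14.5; cy_2 = 14; cz_2 = 4; r_2 = 1.5; cx_3 = 2; cy_3 = 9.5; w_3 = 2.5; d_3 = 3; h_3 = 5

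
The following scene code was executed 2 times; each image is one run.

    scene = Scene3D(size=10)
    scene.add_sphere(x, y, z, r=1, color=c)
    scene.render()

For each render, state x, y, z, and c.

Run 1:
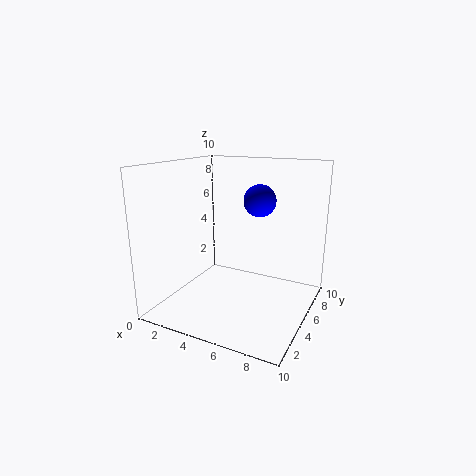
x = 7; y = 4; z = 8; c = 'blue'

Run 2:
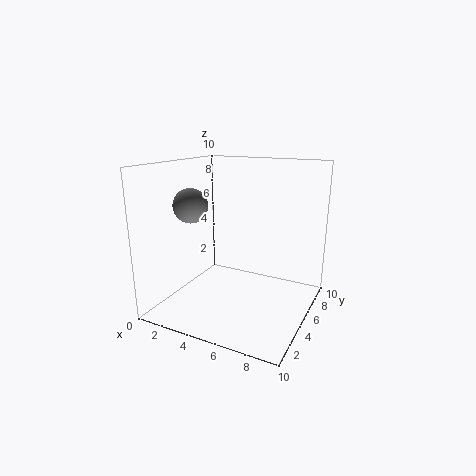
x = 4; y = 1; z = 8; c = 'gray'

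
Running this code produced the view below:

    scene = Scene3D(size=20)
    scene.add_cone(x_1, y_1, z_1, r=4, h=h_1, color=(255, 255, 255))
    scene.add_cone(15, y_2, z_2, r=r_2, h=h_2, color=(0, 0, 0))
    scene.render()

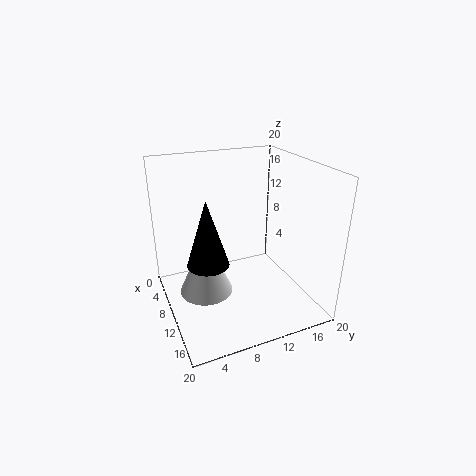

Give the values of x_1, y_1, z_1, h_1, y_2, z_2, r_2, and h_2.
x_1 = 7; y_1 = 6; z_1 = 0.5; h_1 = 9; y_2 = 4; z_2 = 10; r_2 = 2.5; h_2 = 8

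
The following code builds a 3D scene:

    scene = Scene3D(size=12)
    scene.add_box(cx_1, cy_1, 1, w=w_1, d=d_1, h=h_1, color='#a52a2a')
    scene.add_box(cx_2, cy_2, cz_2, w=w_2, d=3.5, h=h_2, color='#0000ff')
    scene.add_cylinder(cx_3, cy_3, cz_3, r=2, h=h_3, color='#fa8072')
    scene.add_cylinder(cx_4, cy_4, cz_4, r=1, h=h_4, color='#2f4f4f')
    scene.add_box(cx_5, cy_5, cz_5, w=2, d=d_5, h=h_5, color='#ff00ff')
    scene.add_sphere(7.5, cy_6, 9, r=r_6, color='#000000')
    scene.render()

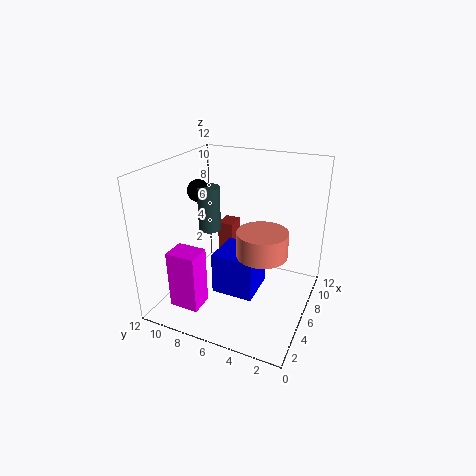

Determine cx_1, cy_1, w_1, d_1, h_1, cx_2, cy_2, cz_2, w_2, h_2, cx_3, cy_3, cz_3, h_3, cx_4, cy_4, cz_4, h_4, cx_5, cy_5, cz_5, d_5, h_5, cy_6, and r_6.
cx_1 = 10; cy_1 = 8.5; w_1 = 2; d_1 = 1.5; h_1 = 4; cx_2 = 4; cy_2 = 4; cz_2 = 1.5; w_2 = 3.5; h_2 = 3.5; cx_3 = 5; cy_3 = 3.5; cz_3 = 5.5; h_3 = 2; cx_4 = 7.5; cy_4 = 9.5; cz_4 = 5.5; h_4 = 4; cx_5 = 2; cy_5 = 8; cz_5 = 0.5; d_5 = 2.5; h_5 = 5; cy_6 = 10.5; r_6 = 1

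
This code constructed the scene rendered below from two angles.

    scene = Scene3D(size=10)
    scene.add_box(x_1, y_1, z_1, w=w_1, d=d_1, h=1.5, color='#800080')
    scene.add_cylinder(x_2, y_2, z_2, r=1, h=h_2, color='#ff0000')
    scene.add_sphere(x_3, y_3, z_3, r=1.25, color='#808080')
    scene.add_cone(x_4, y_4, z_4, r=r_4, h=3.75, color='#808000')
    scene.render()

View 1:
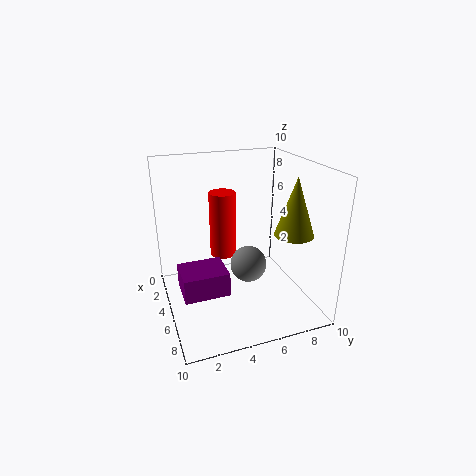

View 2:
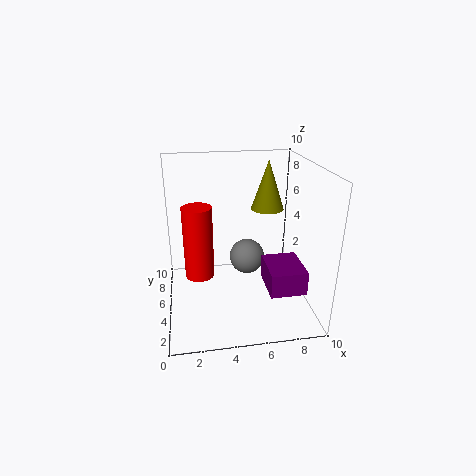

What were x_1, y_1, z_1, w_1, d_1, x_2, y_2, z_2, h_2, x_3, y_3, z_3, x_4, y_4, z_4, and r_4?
x_1 = 6.25; y_1 = 0.5; z_1 = 3; w_1 = 2.25; d_1 = 2.75; x_2 = 2.25; y_2 = 4.75; z_2 = 2.5; h_2 = 5; x_3 = 5.75; y_3 = 5.5; z_3 = 3.25; x_4 = 7.75; y_4 = 7.75; z_4 = 6; r_4 = 1.25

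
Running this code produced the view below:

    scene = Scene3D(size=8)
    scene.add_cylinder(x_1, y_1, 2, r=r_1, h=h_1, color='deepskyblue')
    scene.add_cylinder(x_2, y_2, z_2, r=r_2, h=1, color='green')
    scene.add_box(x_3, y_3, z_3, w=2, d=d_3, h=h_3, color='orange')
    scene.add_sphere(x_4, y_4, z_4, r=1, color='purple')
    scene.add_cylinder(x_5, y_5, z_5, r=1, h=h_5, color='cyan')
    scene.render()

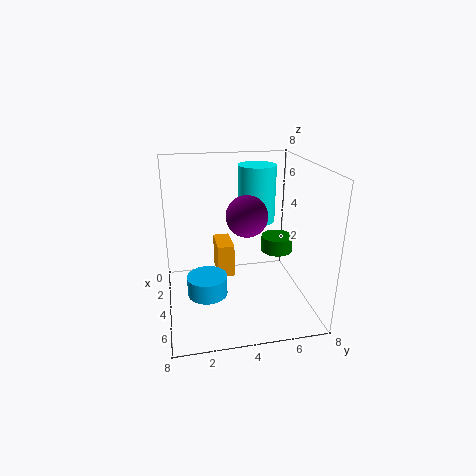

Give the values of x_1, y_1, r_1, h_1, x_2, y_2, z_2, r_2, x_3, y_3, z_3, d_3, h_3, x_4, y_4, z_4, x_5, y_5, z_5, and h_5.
x_1 = 6; y_1 = 2; r_1 = 1; h_1 = 1; x_2 = 2; y_2 = 7; z_2 = 2; r_2 = 1; x_3 = 1; y_3 = 3; z_3 = 1; d_3 = 1; h_3 = 2; x_4 = 6; y_4 = 4; z_4 = 6; x_5 = 4; y_5 = 5; z_5 = 5; h_5 = 3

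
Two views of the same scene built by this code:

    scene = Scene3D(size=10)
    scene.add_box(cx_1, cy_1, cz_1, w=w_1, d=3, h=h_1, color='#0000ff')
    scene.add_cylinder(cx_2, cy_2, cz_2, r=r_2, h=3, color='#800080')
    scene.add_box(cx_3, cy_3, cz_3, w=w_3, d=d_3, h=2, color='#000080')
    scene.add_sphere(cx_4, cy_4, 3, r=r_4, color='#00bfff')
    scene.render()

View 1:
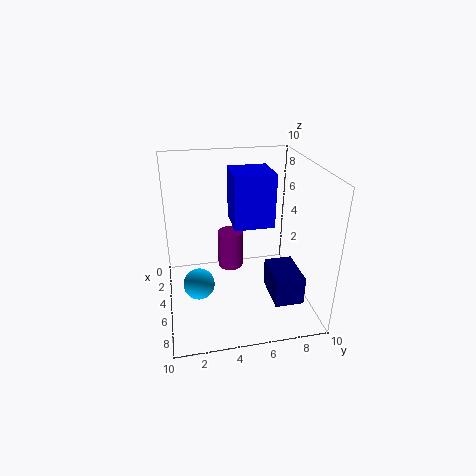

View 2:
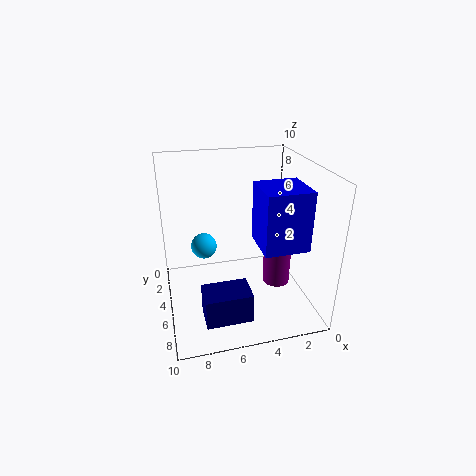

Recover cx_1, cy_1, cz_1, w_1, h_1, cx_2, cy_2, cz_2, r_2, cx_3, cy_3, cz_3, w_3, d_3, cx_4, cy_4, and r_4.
cx_1 = 1
cy_1 = 5
cz_1 = 5
w_1 = 3
h_1 = 4
cx_2 = 2
cy_2 = 5
cz_2 = 1
r_2 = 1
cx_3 = 5
cy_3 = 7
cz_3 = 1
w_3 = 3
d_3 = 2
cx_4 = 7
cy_4 = 2
r_4 = 1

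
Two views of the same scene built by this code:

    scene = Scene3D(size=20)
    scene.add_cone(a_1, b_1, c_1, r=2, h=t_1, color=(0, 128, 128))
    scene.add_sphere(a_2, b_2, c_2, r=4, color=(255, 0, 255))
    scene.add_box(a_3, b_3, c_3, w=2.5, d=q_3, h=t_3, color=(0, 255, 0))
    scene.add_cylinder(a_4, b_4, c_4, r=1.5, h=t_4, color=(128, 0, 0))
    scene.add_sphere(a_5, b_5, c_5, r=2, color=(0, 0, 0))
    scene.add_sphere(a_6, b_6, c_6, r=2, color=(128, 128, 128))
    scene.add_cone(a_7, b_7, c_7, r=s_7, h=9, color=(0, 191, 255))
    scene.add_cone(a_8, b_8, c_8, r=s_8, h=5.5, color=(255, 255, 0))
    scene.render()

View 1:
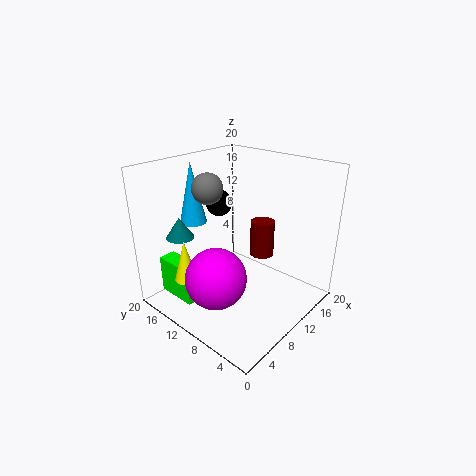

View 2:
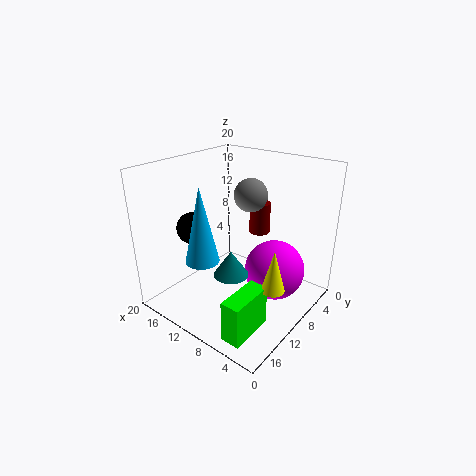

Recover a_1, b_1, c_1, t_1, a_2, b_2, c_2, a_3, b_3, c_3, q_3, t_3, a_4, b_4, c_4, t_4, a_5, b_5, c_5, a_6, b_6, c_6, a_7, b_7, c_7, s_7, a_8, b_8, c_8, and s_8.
a_1 = 5.5, b_1 = 17, c_1 = 9.5, t_1 = 3, a_2 = 4.5, b_2 = 9, c_2 = 6.5, a_3 = 3, b_3 = 13, c_3 = 1, q_3 = 6, t_3 = 5.5, a_4 = 9.5, b_4 = 5.5, c_4 = 9.5, t_4 = 4.5, a_5 = 12.5, b_5 = 16, c_5 = 13, a_6 = 6.5, b_6 = 12, c_6 = 17.5, a_7 = 9, b_7 = 18, c_7 = 10.5, s_7 = 2, a_8 = 2.5, b_8 = 12.5, c_8 = 6, s_8 = 1.5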